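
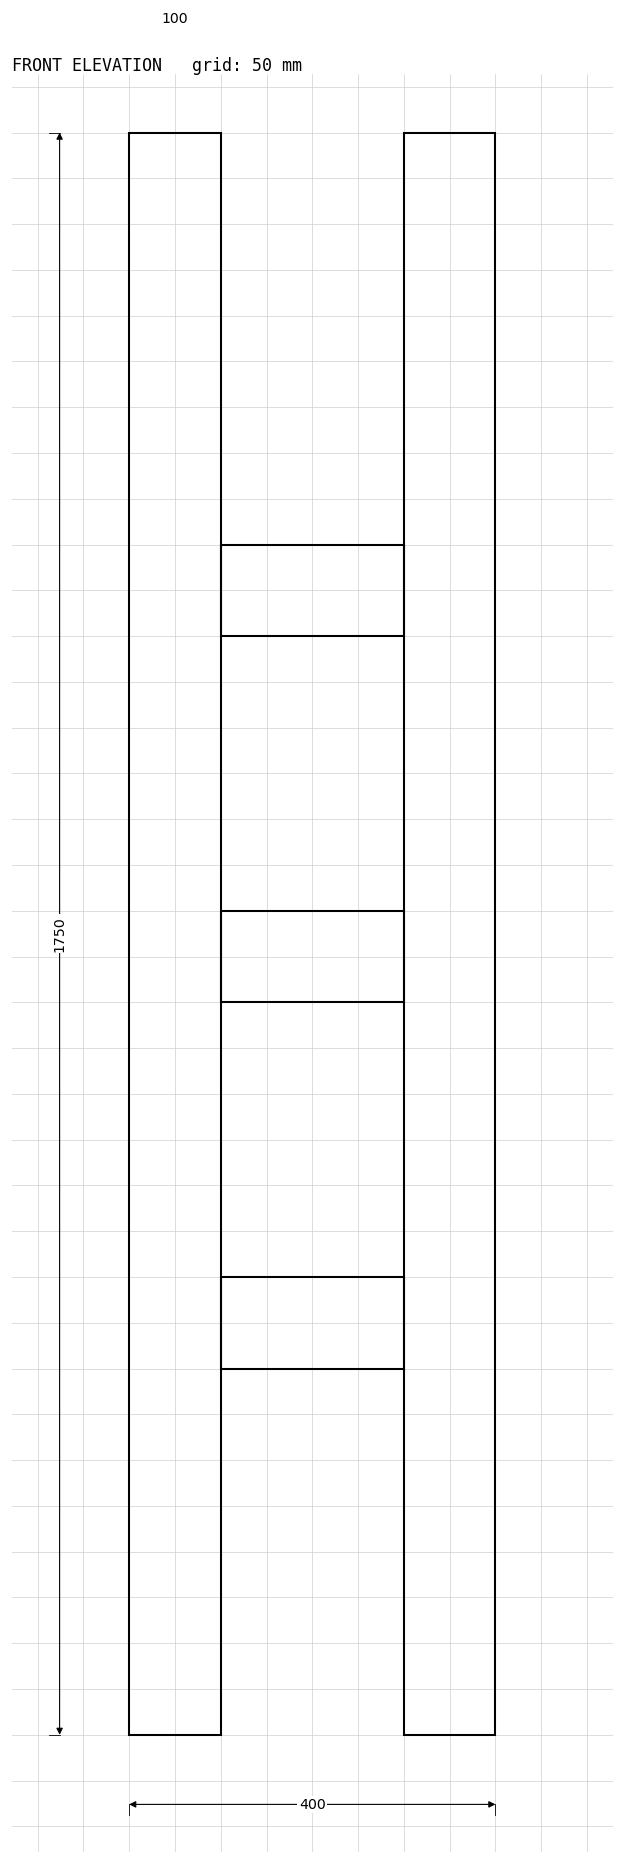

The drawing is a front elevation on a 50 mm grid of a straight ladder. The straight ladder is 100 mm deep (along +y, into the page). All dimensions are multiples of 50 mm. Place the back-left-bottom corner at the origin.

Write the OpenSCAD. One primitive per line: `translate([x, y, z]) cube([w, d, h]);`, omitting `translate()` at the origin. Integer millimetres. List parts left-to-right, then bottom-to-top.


cube([100, 100, 1750]);
translate([100, 0, 400]) cube([200, 100, 100]);
translate([100, 0, 800]) cube([200, 100, 100]);
translate([100, 0, 1200]) cube([200, 100, 100]);
translate([300, 0, 0]) cube([100, 100, 1750]);


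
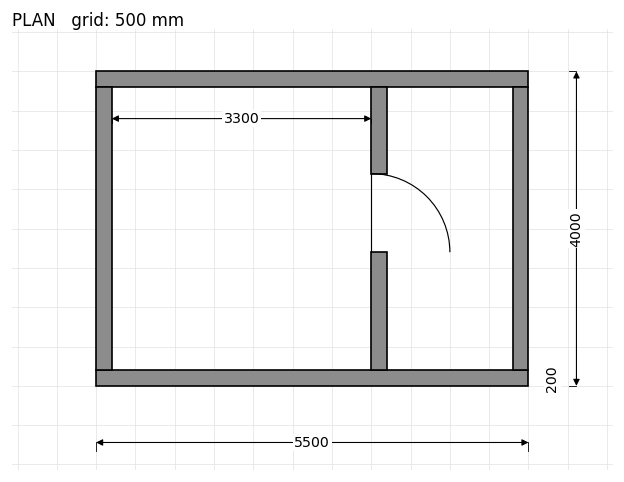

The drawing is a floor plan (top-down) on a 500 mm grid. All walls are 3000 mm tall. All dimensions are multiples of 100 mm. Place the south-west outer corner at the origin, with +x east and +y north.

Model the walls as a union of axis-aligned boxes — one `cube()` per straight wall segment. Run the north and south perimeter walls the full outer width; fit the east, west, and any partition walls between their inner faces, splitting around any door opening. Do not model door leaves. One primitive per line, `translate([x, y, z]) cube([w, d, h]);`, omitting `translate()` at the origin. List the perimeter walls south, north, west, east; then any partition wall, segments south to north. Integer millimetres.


cube([5500, 200, 3000]);
translate([0, 3800, 0]) cube([5500, 200, 3000]);
translate([0, 200, 0]) cube([200, 3600, 3000]);
translate([5300, 200, 0]) cube([200, 3600, 3000]);
translate([3500, 200, 0]) cube([200, 1500, 3000]);
translate([3500, 2700, 0]) cube([200, 1100, 3000]);


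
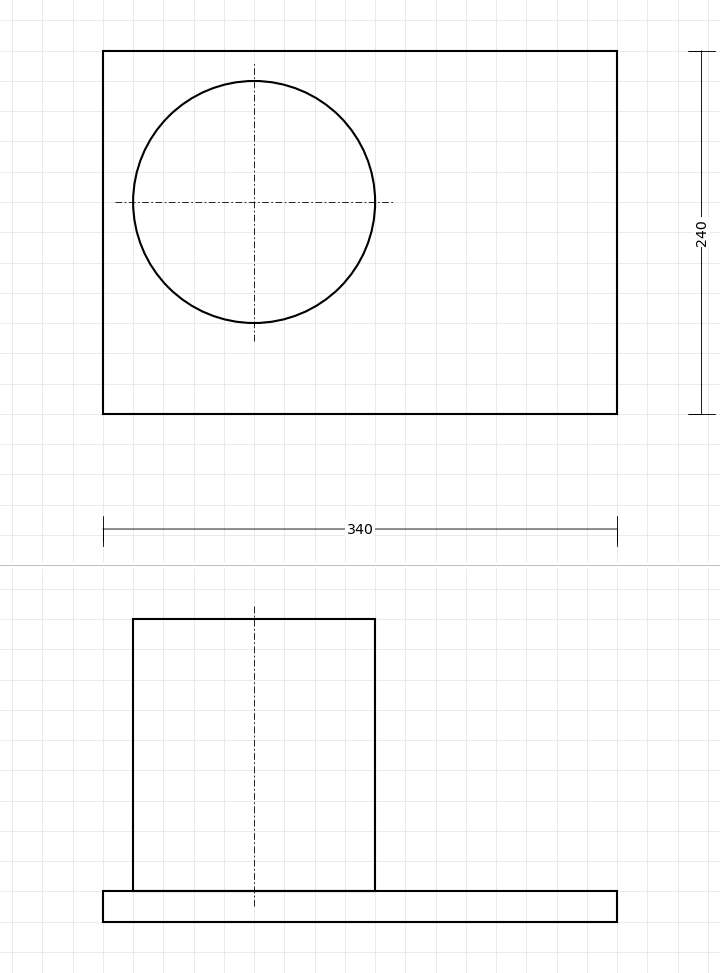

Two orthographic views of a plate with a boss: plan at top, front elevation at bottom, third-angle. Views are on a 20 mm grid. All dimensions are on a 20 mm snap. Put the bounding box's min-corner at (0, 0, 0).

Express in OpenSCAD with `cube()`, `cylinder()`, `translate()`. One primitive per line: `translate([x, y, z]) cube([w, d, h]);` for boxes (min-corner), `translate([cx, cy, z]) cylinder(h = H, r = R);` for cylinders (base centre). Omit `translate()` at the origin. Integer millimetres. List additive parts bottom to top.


cube([340, 240, 20]);
translate([100, 140, 20]) cylinder(h = 180, r = 80);


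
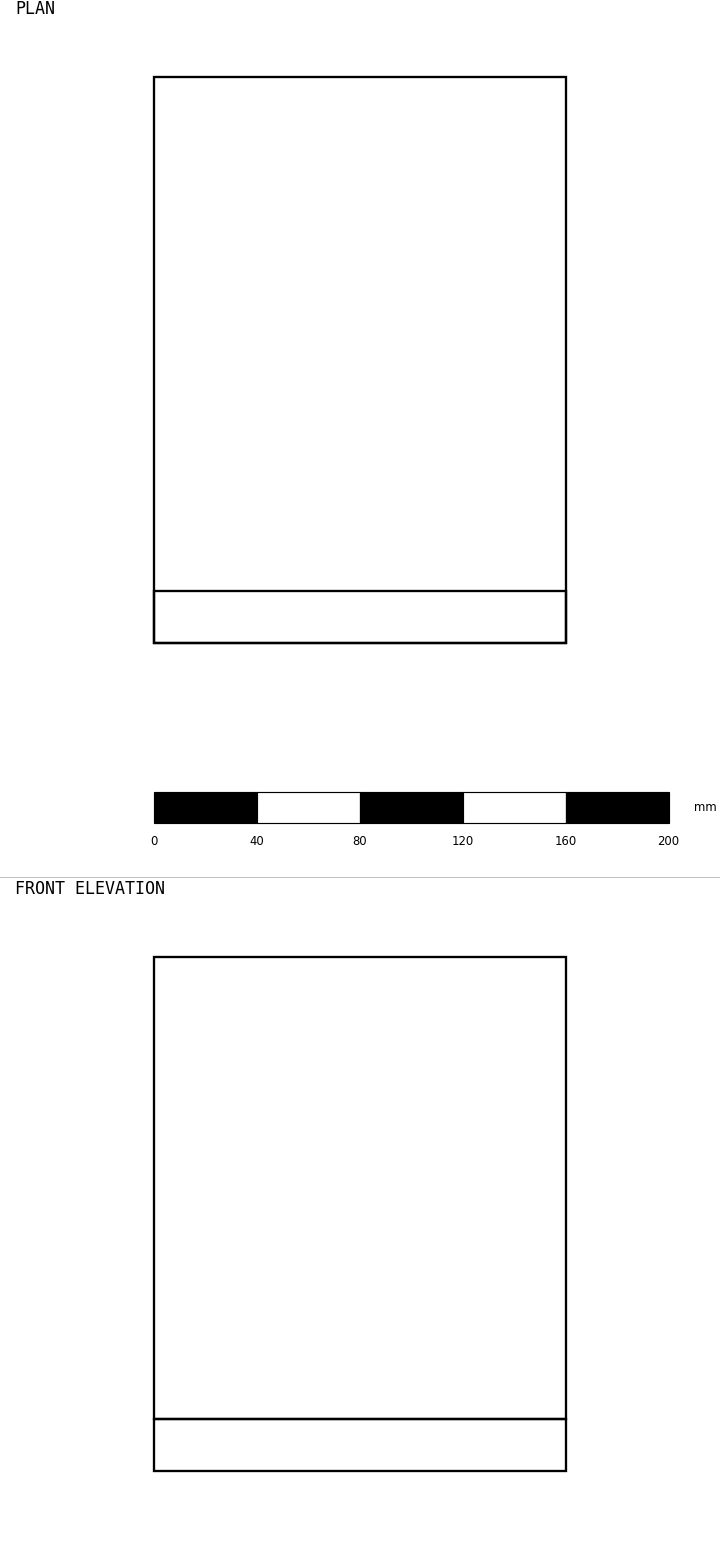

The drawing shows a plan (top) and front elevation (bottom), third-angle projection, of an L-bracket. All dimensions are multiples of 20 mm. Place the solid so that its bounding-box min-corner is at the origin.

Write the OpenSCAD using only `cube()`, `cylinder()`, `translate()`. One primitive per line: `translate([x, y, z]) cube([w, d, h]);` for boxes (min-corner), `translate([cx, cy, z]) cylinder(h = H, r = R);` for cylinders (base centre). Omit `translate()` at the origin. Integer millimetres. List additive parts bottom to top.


cube([160, 220, 20]);
translate([0, 0, 20]) cube([160, 20, 180]);


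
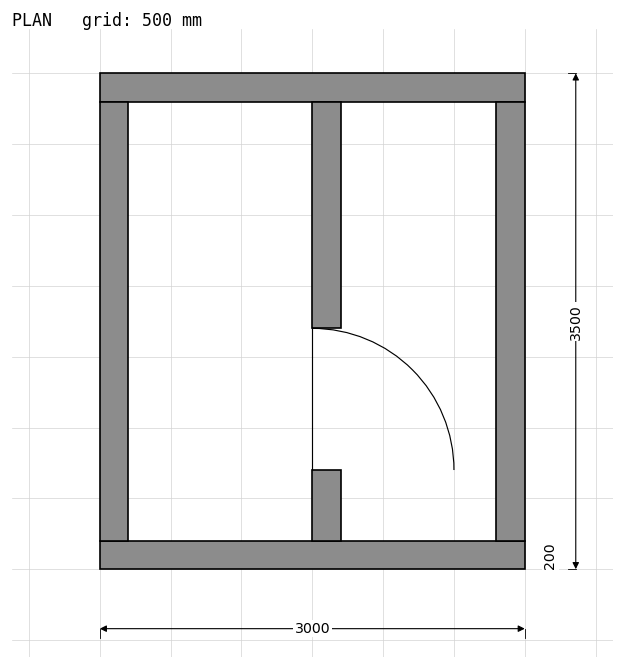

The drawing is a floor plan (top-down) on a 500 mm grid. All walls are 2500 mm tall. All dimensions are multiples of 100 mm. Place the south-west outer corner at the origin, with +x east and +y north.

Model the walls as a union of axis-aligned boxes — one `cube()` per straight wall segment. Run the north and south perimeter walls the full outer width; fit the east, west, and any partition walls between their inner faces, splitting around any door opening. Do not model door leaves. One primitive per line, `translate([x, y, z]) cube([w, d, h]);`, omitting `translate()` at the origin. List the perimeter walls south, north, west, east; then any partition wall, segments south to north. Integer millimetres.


cube([3000, 200, 2500]);
translate([0, 3300, 0]) cube([3000, 200, 2500]);
translate([0, 200, 0]) cube([200, 3100, 2500]);
translate([2800, 200, 0]) cube([200, 3100, 2500]);
translate([1500, 200, 0]) cube([200, 500, 2500]);
translate([1500, 1700, 0]) cube([200, 1600, 2500]);


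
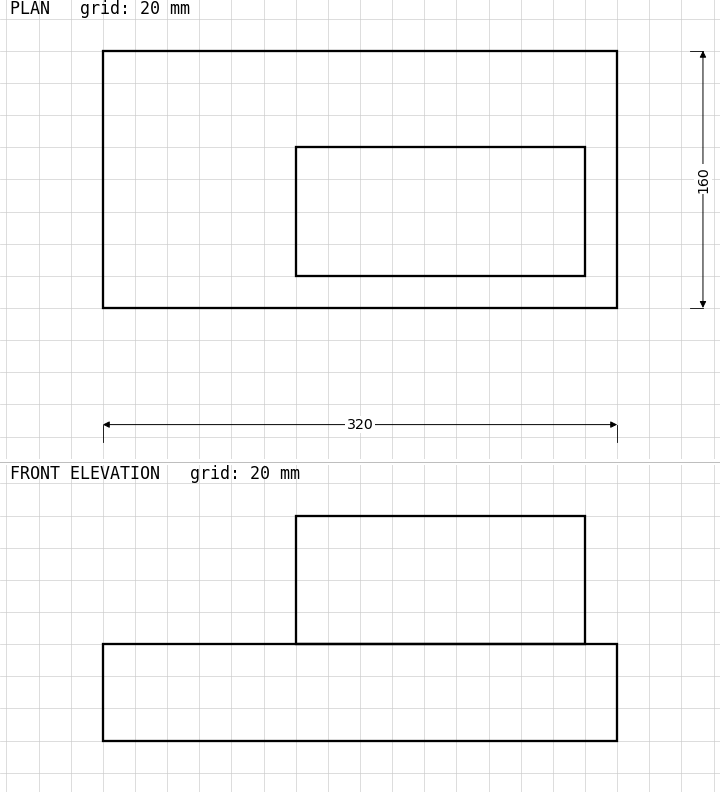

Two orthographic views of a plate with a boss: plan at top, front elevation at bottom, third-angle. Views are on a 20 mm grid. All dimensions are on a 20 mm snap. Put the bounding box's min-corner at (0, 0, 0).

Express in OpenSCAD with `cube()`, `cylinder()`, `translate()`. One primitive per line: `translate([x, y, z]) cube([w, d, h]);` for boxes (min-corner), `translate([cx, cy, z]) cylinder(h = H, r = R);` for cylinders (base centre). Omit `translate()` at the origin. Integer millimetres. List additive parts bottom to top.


cube([320, 160, 60]);
translate([120, 20, 60]) cube([180, 80, 80]);


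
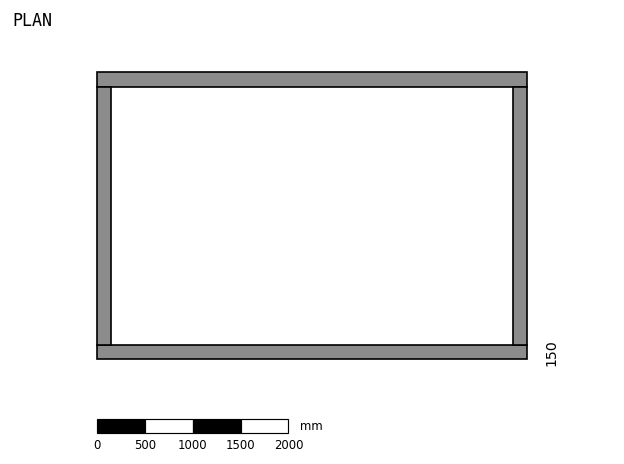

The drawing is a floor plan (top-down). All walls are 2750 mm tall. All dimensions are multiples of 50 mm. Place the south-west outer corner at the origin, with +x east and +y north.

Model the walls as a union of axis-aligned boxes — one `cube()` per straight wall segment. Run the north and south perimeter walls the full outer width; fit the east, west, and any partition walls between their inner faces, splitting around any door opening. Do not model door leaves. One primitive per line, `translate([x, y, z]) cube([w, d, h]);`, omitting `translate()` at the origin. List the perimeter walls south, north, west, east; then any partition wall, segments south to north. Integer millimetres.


cube([4500, 150, 2750]);
translate([0, 2850, 0]) cube([4500, 150, 2750]);
translate([0, 150, 0]) cube([150, 2700, 2750]);
translate([4350, 150, 0]) cube([150, 2700, 2750]);


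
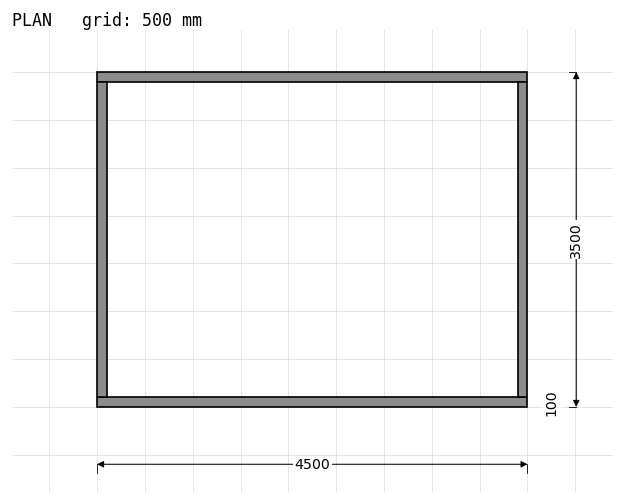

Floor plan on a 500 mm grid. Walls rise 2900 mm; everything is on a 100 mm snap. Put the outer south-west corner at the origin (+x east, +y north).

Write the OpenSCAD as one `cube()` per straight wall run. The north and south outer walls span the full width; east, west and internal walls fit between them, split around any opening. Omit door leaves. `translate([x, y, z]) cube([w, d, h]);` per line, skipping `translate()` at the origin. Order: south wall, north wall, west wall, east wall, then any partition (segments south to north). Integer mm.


cube([4500, 100, 2900]);
translate([0, 3400, 0]) cube([4500, 100, 2900]);
translate([0, 100, 0]) cube([100, 3300, 2900]);
translate([4400, 100, 0]) cube([100, 3300, 2900]);


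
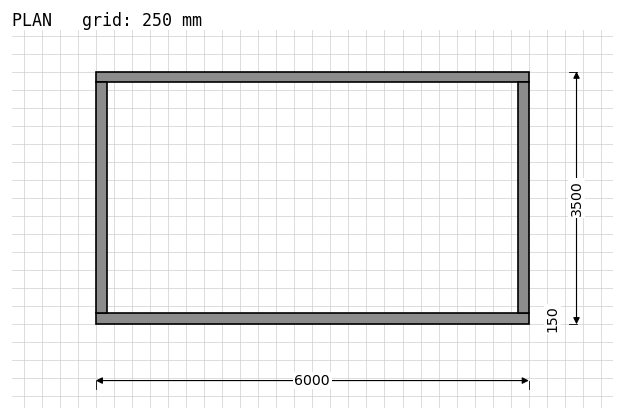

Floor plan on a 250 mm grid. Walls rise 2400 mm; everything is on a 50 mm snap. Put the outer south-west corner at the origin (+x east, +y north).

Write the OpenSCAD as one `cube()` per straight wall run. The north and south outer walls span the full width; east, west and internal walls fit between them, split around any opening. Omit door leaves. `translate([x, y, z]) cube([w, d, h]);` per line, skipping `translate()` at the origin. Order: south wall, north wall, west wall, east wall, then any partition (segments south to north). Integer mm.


cube([6000, 150, 2400]);
translate([0, 3350, 0]) cube([6000, 150, 2400]);
translate([0, 150, 0]) cube([150, 3200, 2400]);
translate([5850, 150, 0]) cube([150, 3200, 2400]);


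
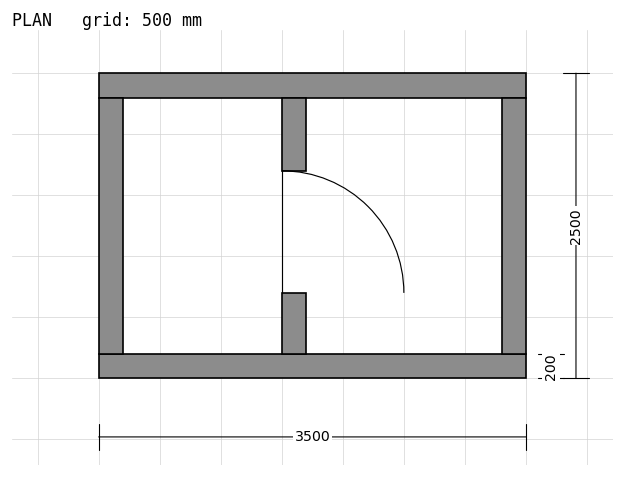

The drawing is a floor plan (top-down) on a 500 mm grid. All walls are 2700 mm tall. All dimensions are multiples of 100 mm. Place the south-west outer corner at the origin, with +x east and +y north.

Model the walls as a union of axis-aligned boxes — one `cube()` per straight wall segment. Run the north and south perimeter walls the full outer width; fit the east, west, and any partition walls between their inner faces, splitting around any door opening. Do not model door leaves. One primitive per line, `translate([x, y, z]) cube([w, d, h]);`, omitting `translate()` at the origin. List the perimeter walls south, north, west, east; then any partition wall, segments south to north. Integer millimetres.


cube([3500, 200, 2700]);
translate([0, 2300, 0]) cube([3500, 200, 2700]);
translate([0, 200, 0]) cube([200, 2100, 2700]);
translate([3300, 200, 0]) cube([200, 2100, 2700]);
translate([1500, 200, 0]) cube([200, 500, 2700]);
translate([1500, 1700, 0]) cube([200, 600, 2700]);


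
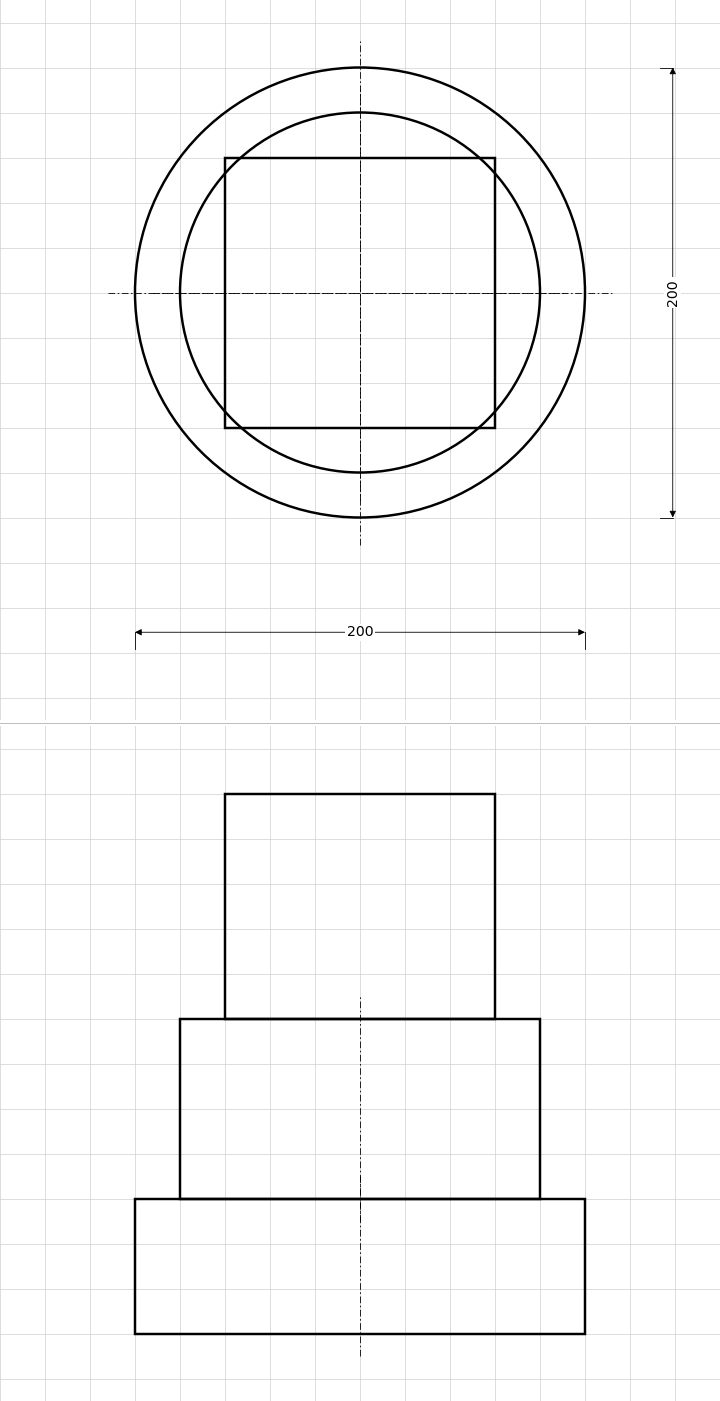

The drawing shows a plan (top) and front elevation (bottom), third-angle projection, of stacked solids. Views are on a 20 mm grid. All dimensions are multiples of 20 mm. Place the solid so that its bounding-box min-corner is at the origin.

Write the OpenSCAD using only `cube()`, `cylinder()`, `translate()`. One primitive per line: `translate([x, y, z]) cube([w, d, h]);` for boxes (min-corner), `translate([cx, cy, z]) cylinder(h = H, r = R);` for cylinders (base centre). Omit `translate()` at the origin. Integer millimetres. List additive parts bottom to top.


translate([100, 100, 0]) cylinder(h = 60, r = 100);
translate([100, 100, 60]) cylinder(h = 80, r = 80);
translate([40, 40, 140]) cube([120, 120, 100]);


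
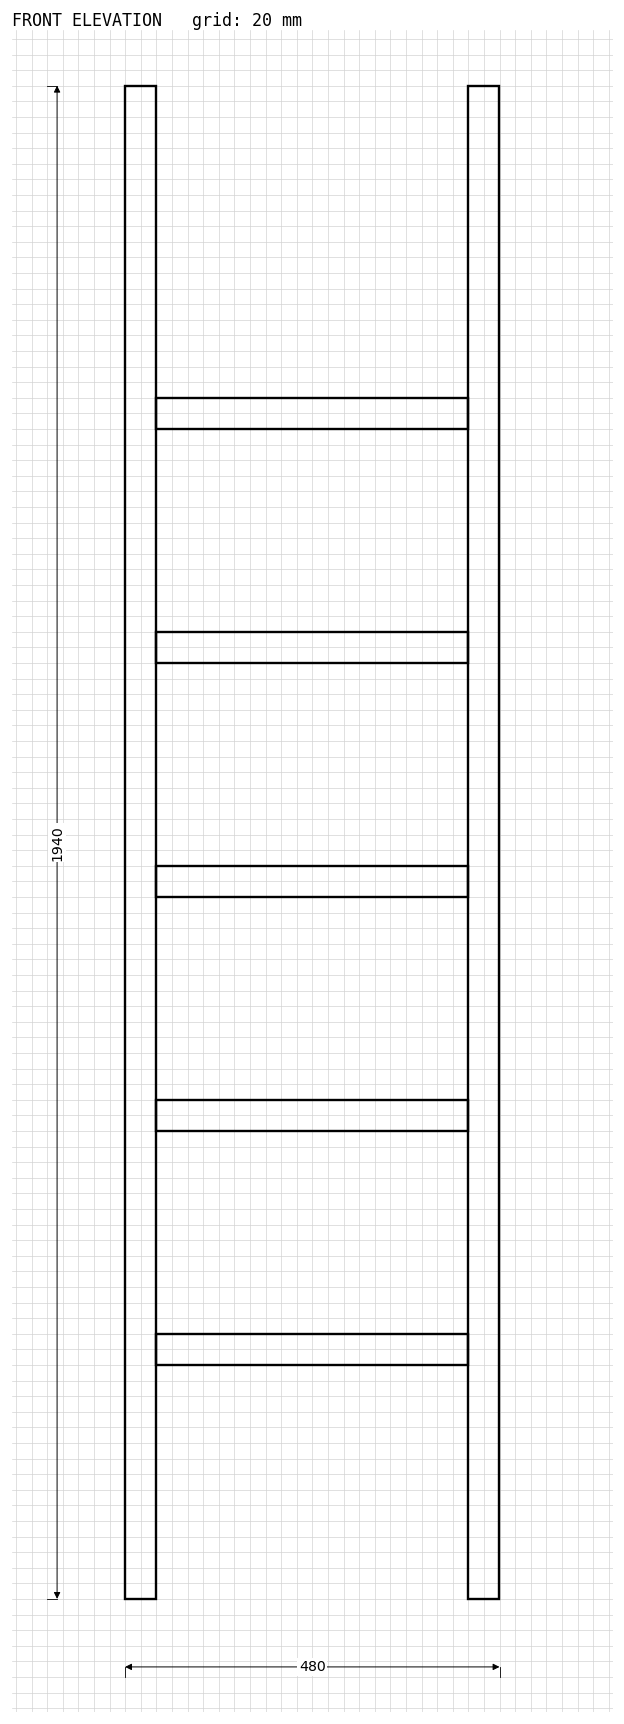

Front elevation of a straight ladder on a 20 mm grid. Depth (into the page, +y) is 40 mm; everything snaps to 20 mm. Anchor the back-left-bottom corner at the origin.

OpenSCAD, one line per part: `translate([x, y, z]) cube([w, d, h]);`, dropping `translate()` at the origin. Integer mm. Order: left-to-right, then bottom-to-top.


cube([40, 40, 1940]);
translate([40, 0, 300]) cube([400, 40, 40]);
translate([40, 0, 600]) cube([400, 40, 40]);
translate([40, 0, 900]) cube([400, 40, 40]);
translate([40, 0, 1200]) cube([400, 40, 40]);
translate([40, 0, 1500]) cube([400, 40, 40]);
translate([440, 0, 0]) cube([40, 40, 1940]);


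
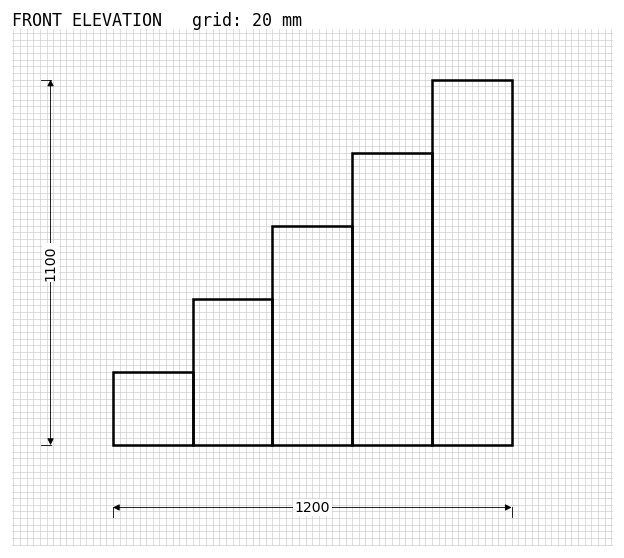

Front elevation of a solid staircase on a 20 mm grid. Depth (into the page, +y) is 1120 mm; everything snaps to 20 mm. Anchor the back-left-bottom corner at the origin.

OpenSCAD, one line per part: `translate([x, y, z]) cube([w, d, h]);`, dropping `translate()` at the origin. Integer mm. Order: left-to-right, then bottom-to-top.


cube([240, 1120, 220]);
translate([240, 0, 0]) cube([240, 1120, 440]);
translate([480, 0, 0]) cube([240, 1120, 660]);
translate([720, 0, 0]) cube([240, 1120, 880]);
translate([960, 0, 0]) cube([240, 1120, 1100]);


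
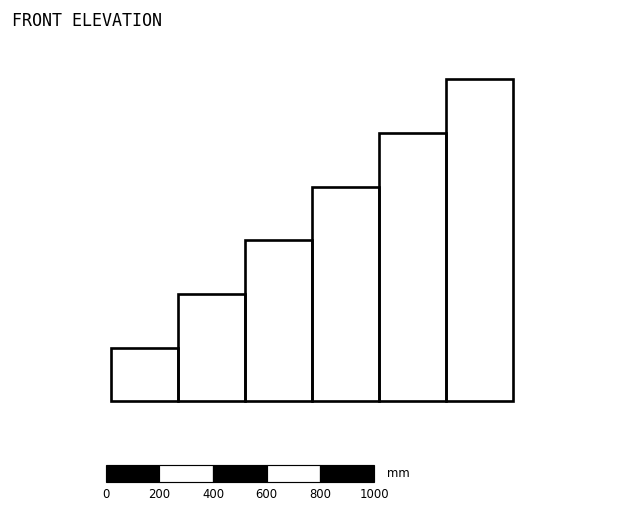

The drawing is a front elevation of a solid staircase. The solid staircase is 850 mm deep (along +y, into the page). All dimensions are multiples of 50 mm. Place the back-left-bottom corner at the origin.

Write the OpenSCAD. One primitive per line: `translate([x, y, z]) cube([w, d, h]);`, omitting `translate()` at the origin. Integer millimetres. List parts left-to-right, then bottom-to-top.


cube([250, 850, 200]);
translate([250, 0, 0]) cube([250, 850, 400]);
translate([500, 0, 0]) cube([250, 850, 600]);
translate([750, 0, 0]) cube([250, 850, 800]);
translate([1000, 0, 0]) cube([250, 850, 1000]);
translate([1250, 0, 0]) cube([250, 850, 1200]);


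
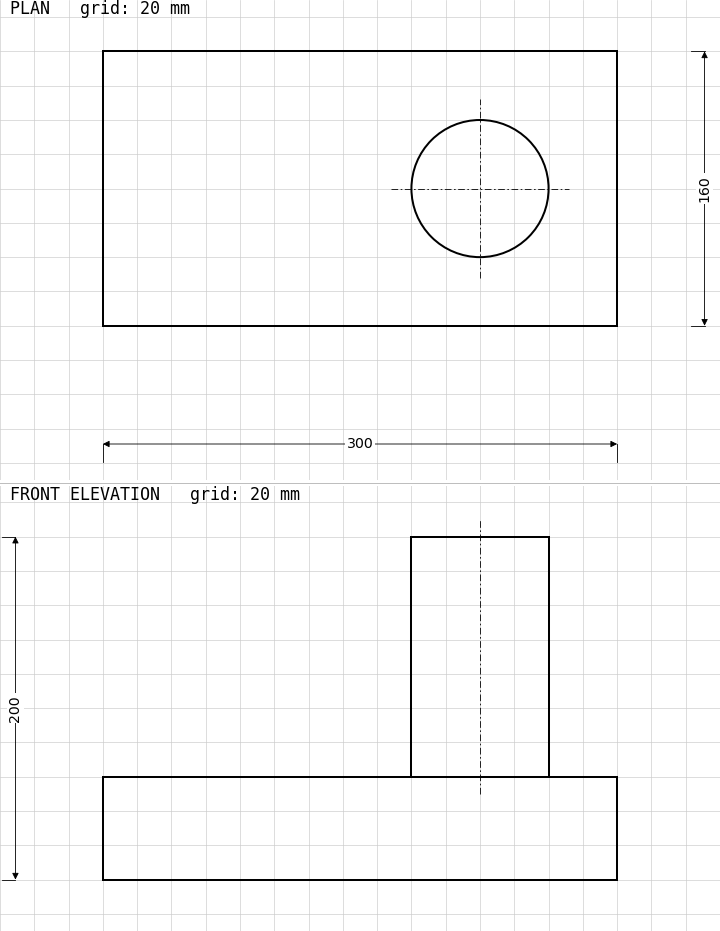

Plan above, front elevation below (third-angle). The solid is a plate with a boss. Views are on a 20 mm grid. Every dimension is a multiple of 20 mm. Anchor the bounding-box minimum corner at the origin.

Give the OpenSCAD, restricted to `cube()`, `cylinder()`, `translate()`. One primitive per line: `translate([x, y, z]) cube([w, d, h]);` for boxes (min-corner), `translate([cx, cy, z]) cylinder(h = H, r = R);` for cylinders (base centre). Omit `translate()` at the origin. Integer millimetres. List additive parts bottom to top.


cube([300, 160, 60]);
translate([220, 80, 60]) cylinder(h = 140, r = 40);


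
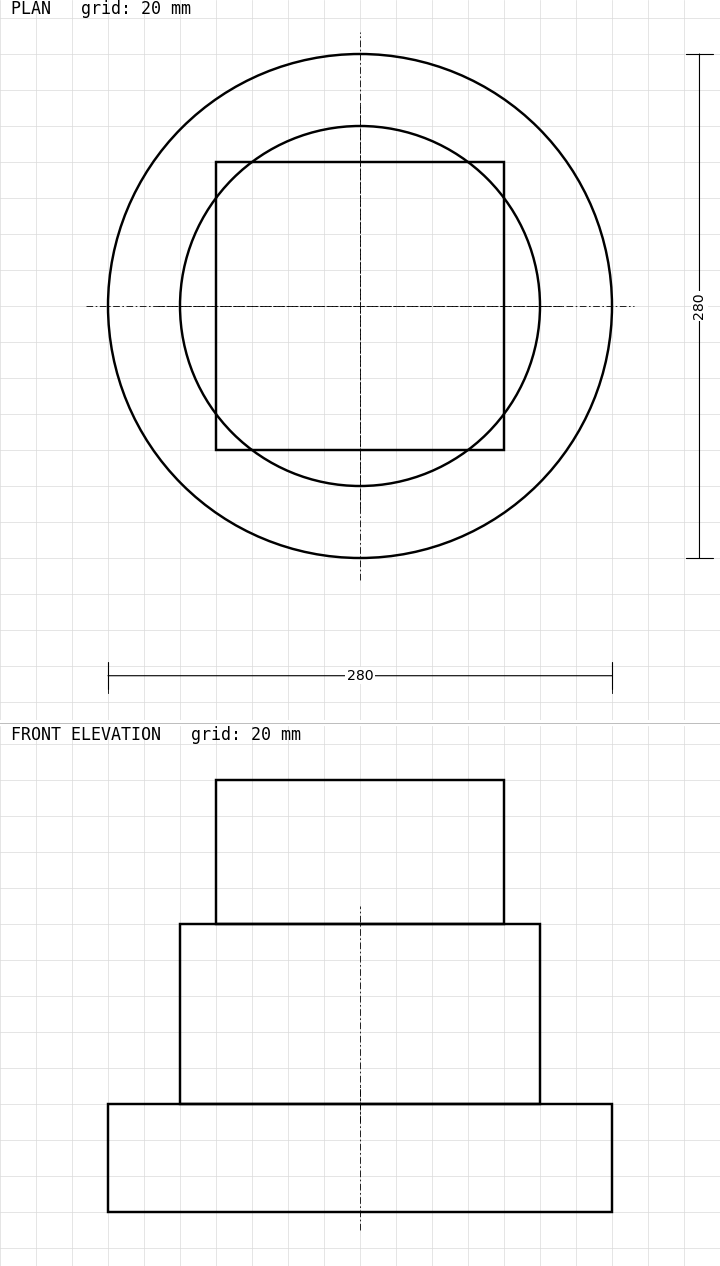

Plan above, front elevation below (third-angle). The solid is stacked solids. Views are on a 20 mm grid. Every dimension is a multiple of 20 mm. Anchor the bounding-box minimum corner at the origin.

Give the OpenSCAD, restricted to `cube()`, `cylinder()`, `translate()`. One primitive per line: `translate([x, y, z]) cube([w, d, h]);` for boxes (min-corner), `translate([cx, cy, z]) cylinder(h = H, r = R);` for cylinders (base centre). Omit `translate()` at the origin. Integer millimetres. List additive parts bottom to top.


translate([140, 140, 0]) cylinder(h = 60, r = 140);
translate([140, 140, 60]) cylinder(h = 100, r = 100);
translate([60, 60, 160]) cube([160, 160, 80]);


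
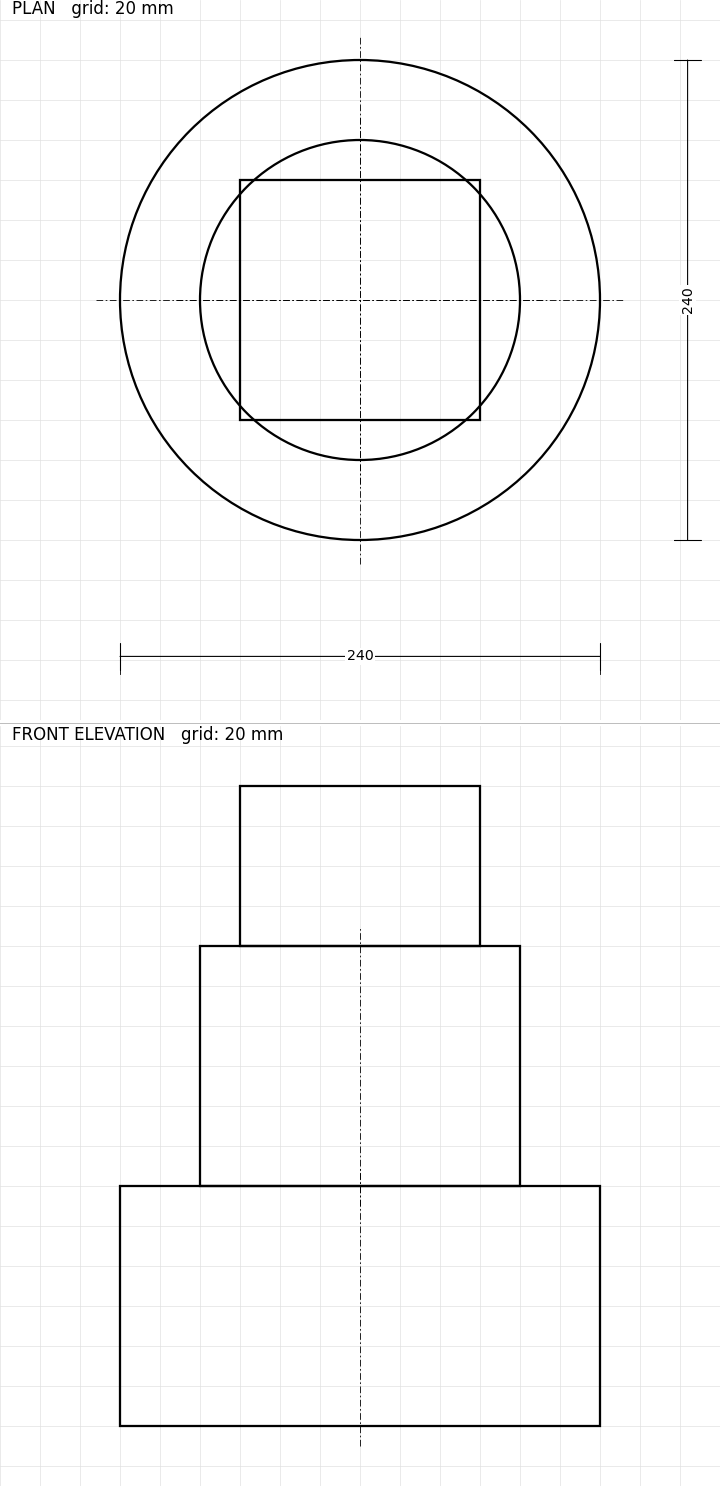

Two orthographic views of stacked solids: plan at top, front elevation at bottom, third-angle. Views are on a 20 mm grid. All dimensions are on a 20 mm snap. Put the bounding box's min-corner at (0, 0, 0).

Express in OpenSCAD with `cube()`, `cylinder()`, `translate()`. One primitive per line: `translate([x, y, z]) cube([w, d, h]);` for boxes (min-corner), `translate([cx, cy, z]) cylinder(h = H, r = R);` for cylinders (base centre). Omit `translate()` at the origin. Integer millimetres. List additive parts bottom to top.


translate([120, 120, 0]) cylinder(h = 120, r = 120);
translate([120, 120, 120]) cylinder(h = 120, r = 80);
translate([60, 60, 240]) cube([120, 120, 80]);


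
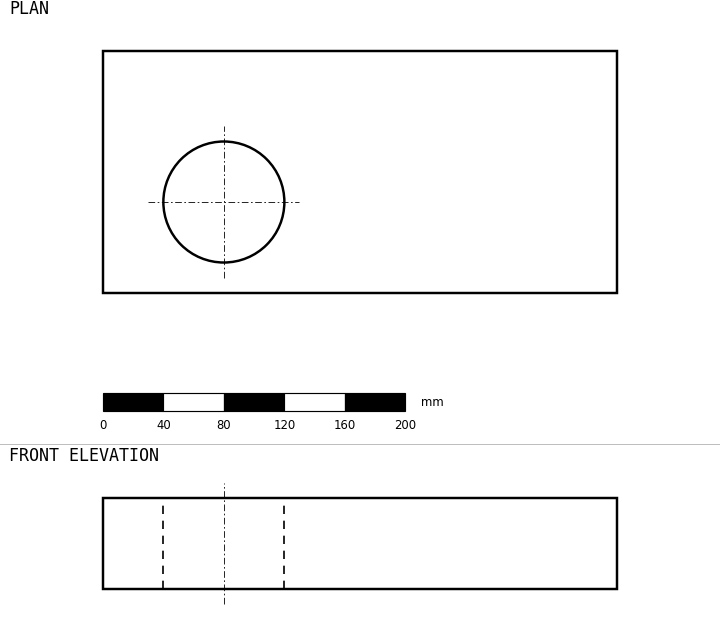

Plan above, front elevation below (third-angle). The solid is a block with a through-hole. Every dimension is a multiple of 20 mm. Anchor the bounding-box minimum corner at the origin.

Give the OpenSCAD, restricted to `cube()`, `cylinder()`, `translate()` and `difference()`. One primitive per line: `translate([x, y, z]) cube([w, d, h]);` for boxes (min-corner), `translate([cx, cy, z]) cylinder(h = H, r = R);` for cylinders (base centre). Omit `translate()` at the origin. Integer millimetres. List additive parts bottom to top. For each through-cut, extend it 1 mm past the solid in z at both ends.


difference() {
  cube([340, 160, 60]);
  translate([80, 60, -1]) cylinder(h = 62, r = 40);
}


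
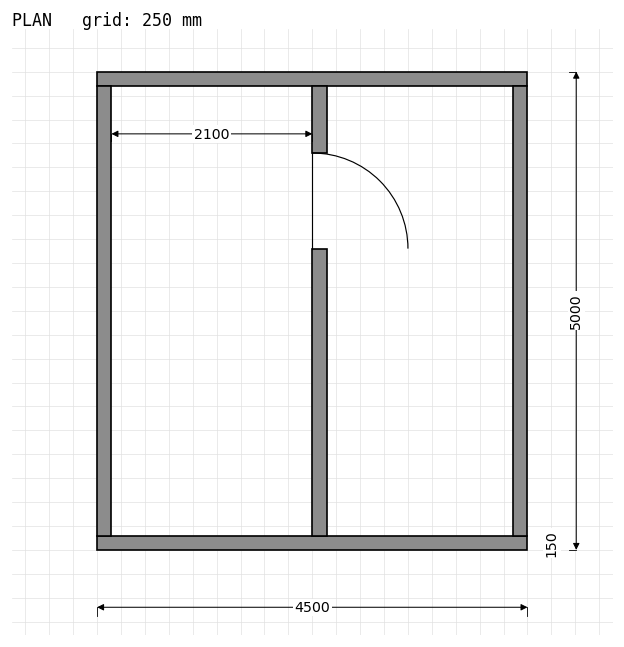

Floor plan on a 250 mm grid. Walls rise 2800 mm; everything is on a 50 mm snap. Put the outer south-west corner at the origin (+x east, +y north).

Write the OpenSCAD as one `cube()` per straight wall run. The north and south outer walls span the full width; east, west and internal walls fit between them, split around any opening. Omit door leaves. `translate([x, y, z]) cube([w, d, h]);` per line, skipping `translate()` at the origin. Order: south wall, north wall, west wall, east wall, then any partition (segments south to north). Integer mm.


cube([4500, 150, 2800]);
translate([0, 4850, 0]) cube([4500, 150, 2800]);
translate([0, 150, 0]) cube([150, 4700, 2800]);
translate([4350, 150, 0]) cube([150, 4700, 2800]);
translate([2250, 150, 0]) cube([150, 3000, 2800]);
translate([2250, 4150, 0]) cube([150, 700, 2800]);


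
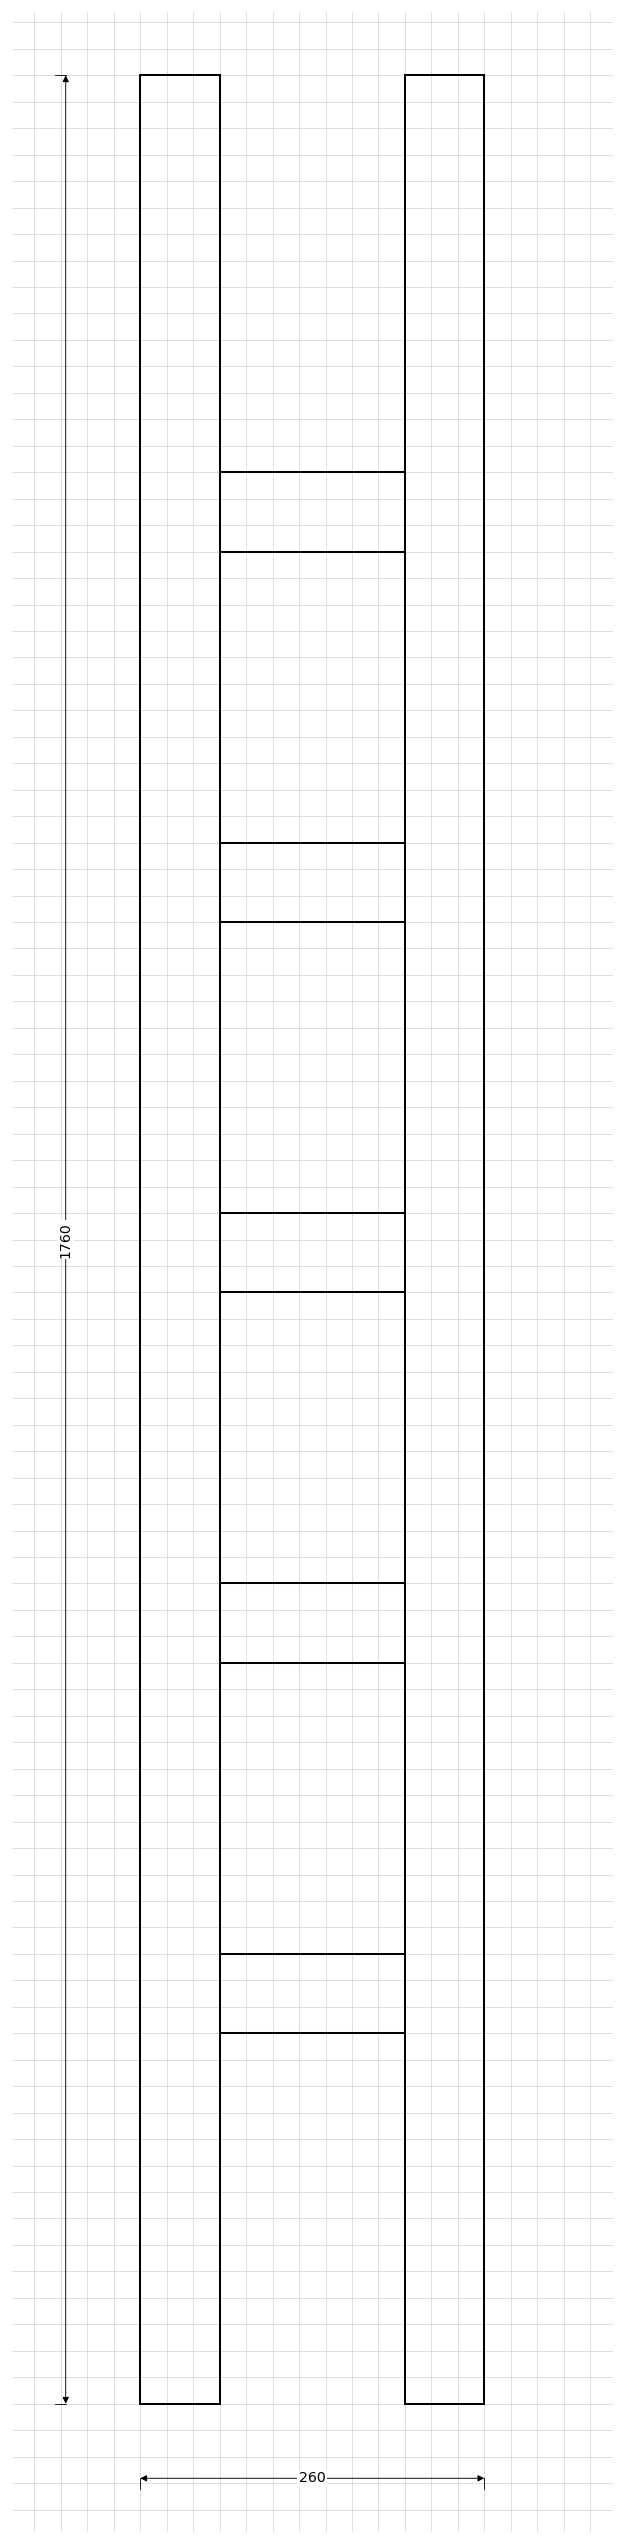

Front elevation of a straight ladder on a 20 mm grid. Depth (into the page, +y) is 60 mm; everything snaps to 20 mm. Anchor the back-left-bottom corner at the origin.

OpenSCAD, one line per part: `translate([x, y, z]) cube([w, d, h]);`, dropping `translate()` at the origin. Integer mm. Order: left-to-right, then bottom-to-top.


cube([60, 60, 1760]);
translate([60, 0, 280]) cube([140, 60, 60]);
translate([60, 0, 560]) cube([140, 60, 60]);
translate([60, 0, 840]) cube([140, 60, 60]);
translate([60, 0, 1120]) cube([140, 60, 60]);
translate([60, 0, 1400]) cube([140, 60, 60]);
translate([200, 0, 0]) cube([60, 60, 1760]);


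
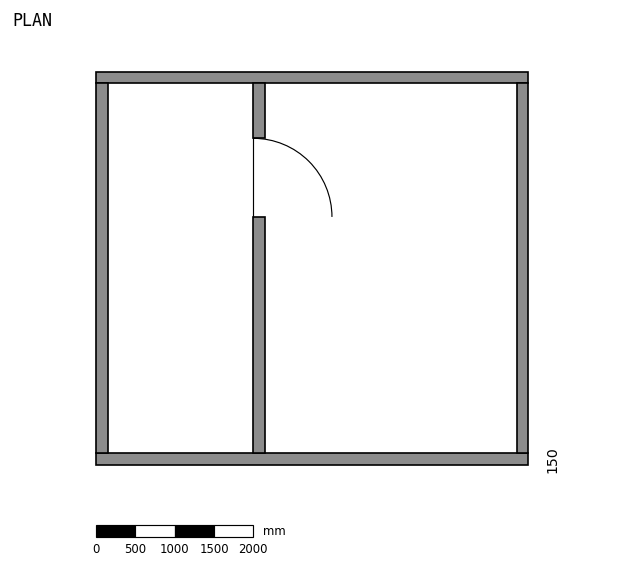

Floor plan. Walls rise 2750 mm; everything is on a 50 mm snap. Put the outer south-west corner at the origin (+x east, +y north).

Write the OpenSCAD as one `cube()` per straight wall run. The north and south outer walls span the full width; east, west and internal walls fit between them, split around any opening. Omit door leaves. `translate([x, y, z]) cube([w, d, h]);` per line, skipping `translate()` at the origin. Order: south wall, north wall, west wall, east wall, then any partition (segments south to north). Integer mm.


cube([5500, 150, 2750]);
translate([0, 4850, 0]) cube([5500, 150, 2750]);
translate([0, 150, 0]) cube([150, 4700, 2750]);
translate([5350, 150, 0]) cube([150, 4700, 2750]);
translate([2000, 150, 0]) cube([150, 3000, 2750]);
translate([2000, 4150, 0]) cube([150, 700, 2750]);


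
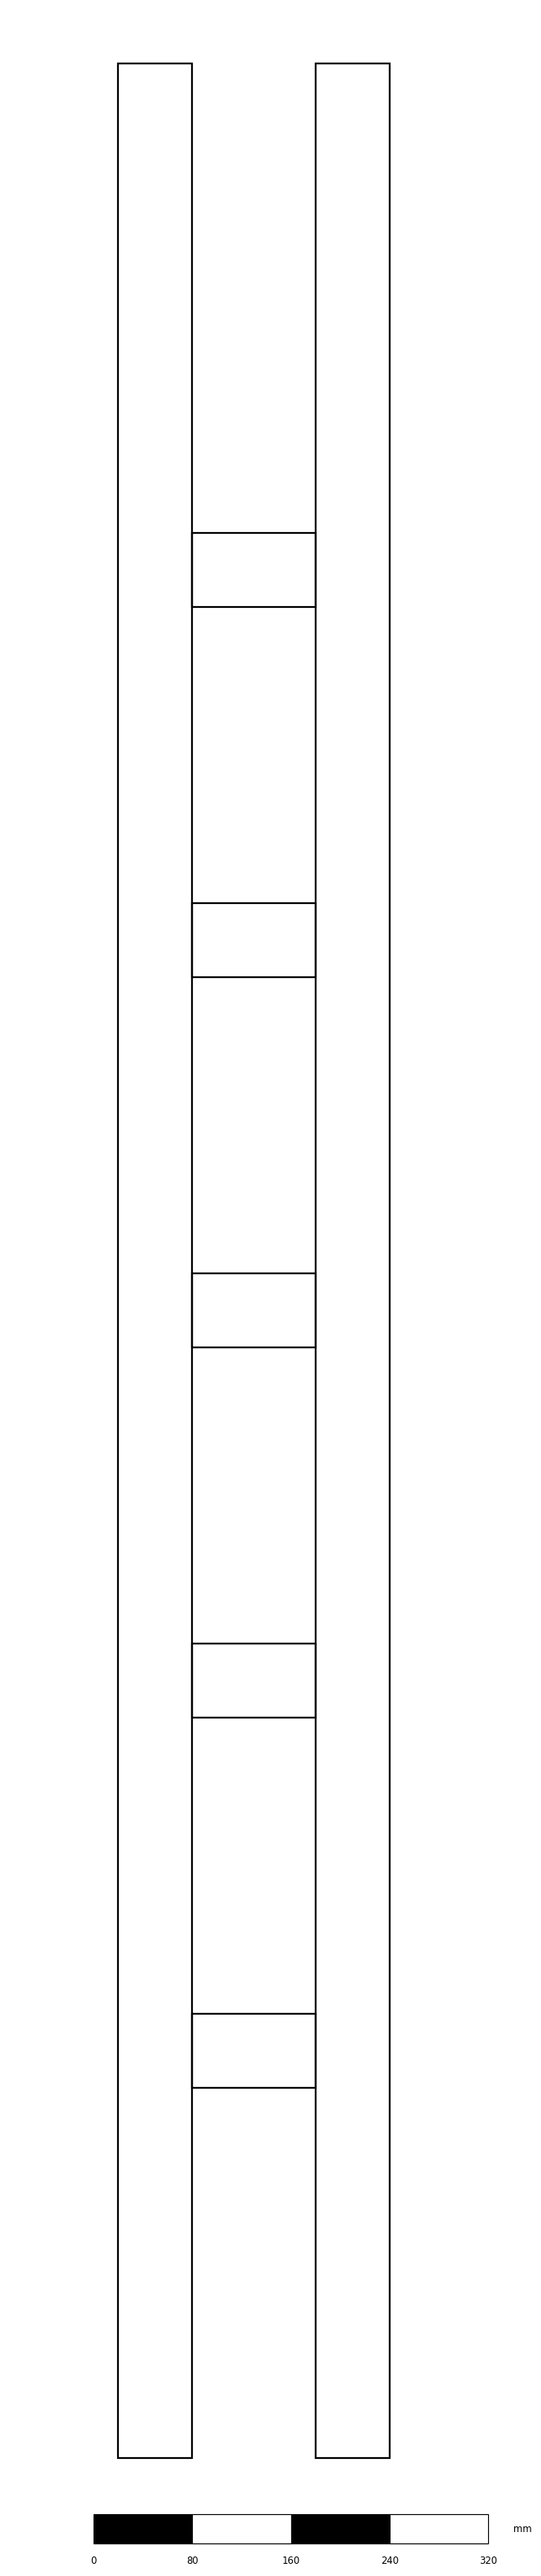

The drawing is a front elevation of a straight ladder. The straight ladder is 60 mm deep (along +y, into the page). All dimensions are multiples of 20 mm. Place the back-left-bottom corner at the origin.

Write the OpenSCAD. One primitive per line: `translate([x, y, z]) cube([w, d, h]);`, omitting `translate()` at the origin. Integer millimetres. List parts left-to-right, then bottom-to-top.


cube([60, 60, 1940]);
translate([60, 0, 300]) cube([100, 60, 60]);
translate([60, 0, 600]) cube([100, 60, 60]);
translate([60, 0, 900]) cube([100, 60, 60]);
translate([60, 0, 1200]) cube([100, 60, 60]);
translate([60, 0, 1500]) cube([100, 60, 60]);
translate([160, 0, 0]) cube([60, 60, 1940]);


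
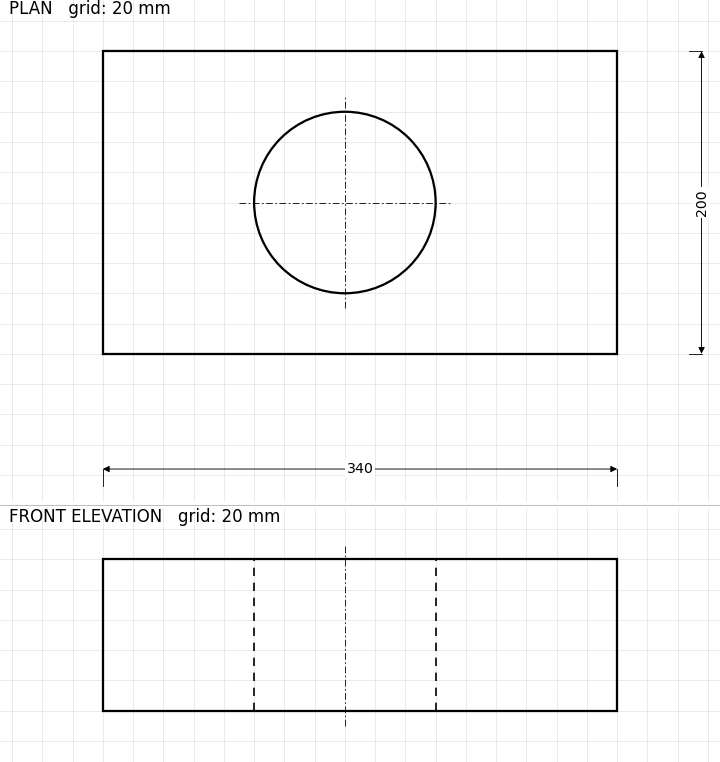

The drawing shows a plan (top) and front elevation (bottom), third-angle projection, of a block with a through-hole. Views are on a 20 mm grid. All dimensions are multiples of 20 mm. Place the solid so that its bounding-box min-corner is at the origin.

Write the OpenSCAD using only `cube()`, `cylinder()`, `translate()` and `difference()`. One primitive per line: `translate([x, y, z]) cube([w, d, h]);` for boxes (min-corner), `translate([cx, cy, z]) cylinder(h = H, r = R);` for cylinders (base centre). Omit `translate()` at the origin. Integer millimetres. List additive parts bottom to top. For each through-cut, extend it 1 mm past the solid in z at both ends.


difference() {
  cube([340, 200, 100]);
  translate([160, 100, -1]) cylinder(h = 102, r = 60);
}


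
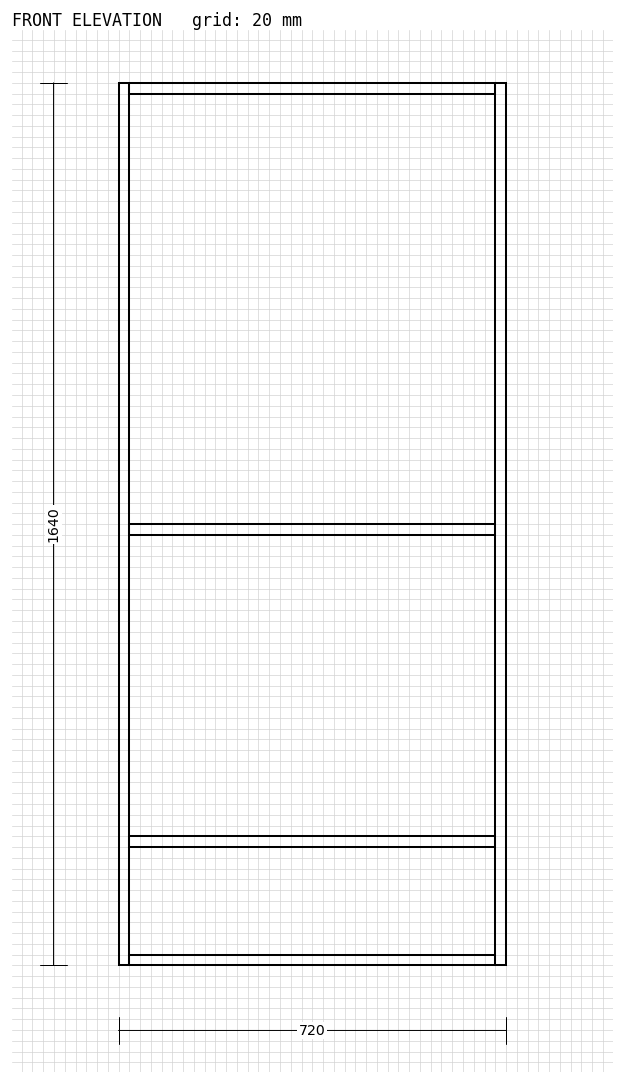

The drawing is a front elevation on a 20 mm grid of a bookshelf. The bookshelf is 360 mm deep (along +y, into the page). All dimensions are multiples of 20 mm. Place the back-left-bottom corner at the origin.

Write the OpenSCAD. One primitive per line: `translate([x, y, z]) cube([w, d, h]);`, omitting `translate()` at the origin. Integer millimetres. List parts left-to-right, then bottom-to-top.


cube([20, 360, 1640]);
translate([20, 0, 0]) cube([680, 360, 20]);
translate([20, 0, 220]) cube([680, 360, 20]);
translate([20, 0, 800]) cube([680, 360, 20]);
translate([20, 0, 1620]) cube([680, 360, 20]);
translate([700, 0, 0]) cube([20, 360, 1640]);


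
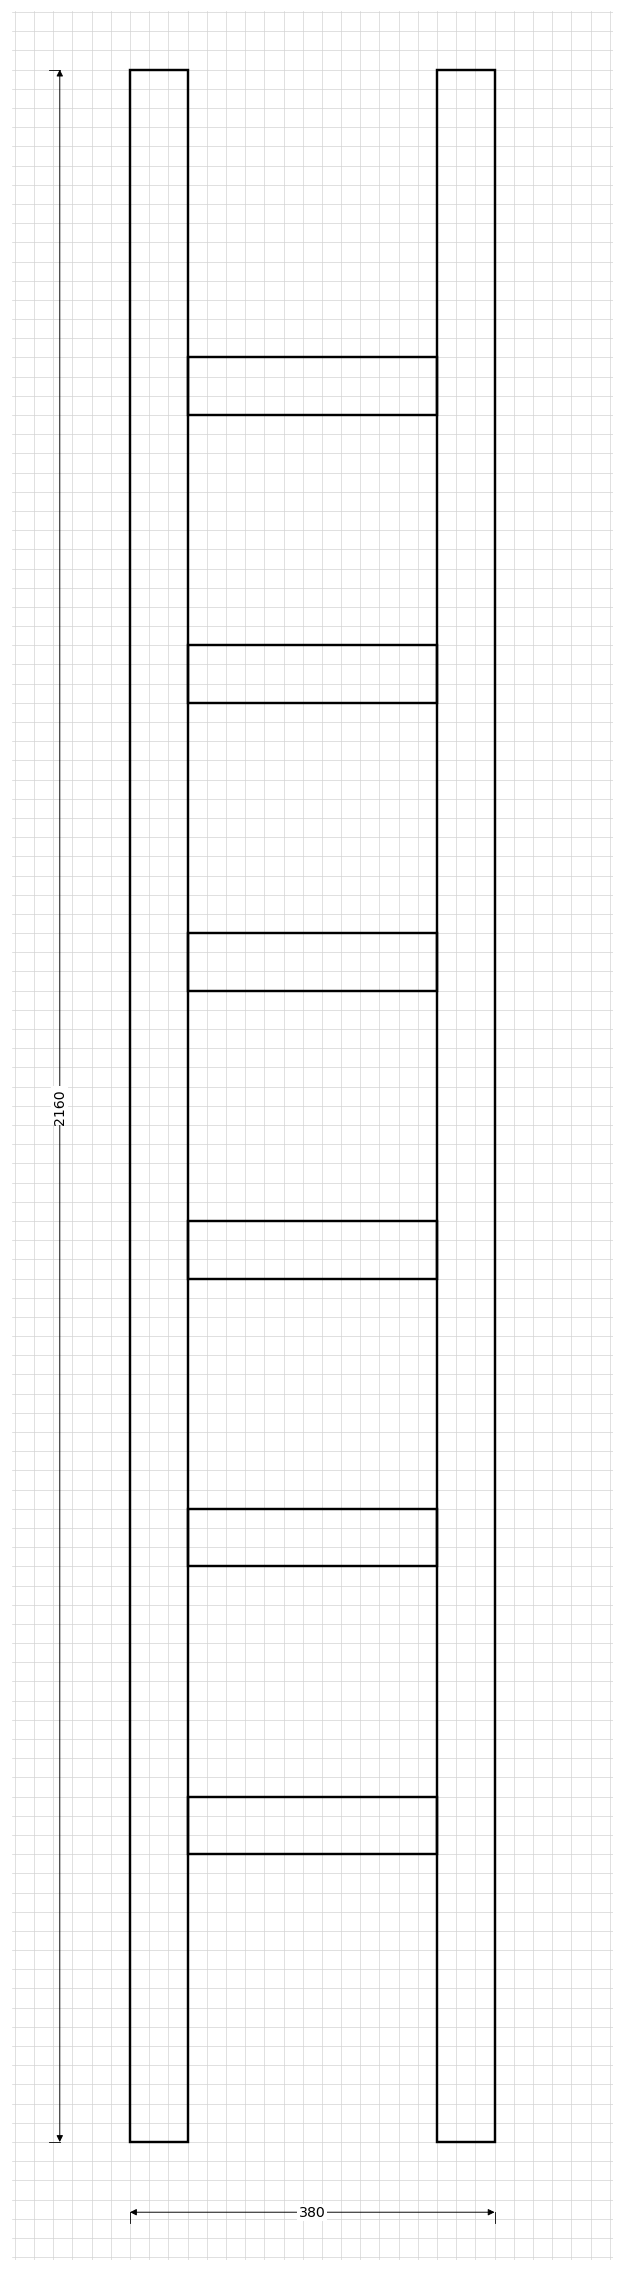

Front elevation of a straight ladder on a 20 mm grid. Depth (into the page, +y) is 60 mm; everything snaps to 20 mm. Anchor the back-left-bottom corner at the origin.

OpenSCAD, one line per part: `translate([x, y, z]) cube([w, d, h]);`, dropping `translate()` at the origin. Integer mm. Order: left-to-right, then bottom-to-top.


cube([60, 60, 2160]);
translate([60, 0, 300]) cube([260, 60, 60]);
translate([60, 0, 600]) cube([260, 60, 60]);
translate([60, 0, 900]) cube([260, 60, 60]);
translate([60, 0, 1200]) cube([260, 60, 60]);
translate([60, 0, 1500]) cube([260, 60, 60]);
translate([60, 0, 1800]) cube([260, 60, 60]);
translate([320, 0, 0]) cube([60, 60, 2160]);


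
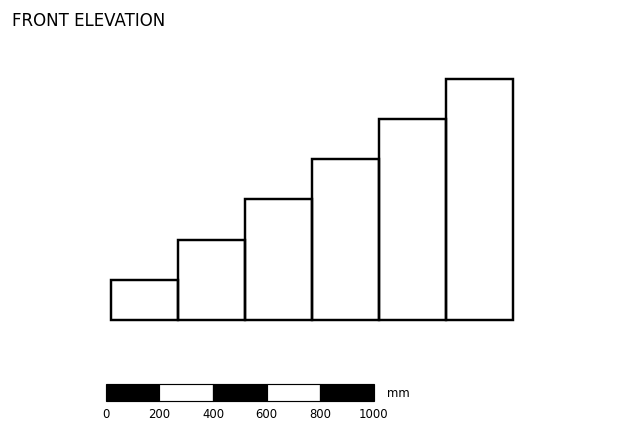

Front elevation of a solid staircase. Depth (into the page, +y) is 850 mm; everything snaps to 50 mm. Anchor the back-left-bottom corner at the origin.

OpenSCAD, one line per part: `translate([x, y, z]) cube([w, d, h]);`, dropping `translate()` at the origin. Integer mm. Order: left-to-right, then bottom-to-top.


cube([250, 850, 150]);
translate([250, 0, 0]) cube([250, 850, 300]);
translate([500, 0, 0]) cube([250, 850, 450]);
translate([750, 0, 0]) cube([250, 850, 600]);
translate([1000, 0, 0]) cube([250, 850, 750]);
translate([1250, 0, 0]) cube([250, 850, 900]);


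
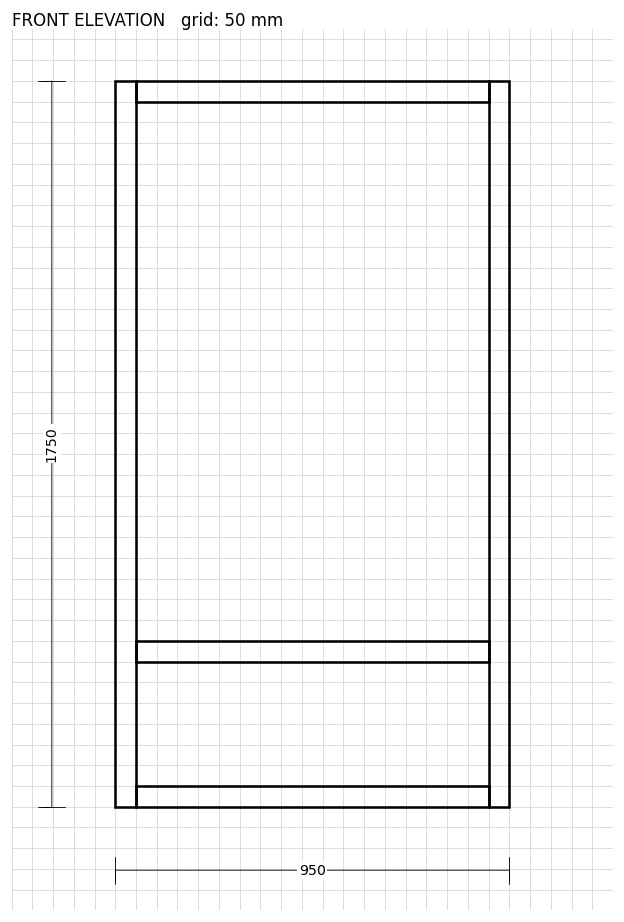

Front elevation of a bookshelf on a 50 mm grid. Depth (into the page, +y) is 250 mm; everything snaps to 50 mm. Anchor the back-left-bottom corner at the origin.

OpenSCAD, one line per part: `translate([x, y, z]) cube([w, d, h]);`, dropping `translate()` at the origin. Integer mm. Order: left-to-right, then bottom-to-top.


cube([50, 250, 1750]);
translate([50, 0, 0]) cube([850, 250, 50]);
translate([50, 0, 350]) cube([850, 250, 50]);
translate([50, 0, 1700]) cube([850, 250, 50]);
translate([900, 0, 0]) cube([50, 250, 1750]);


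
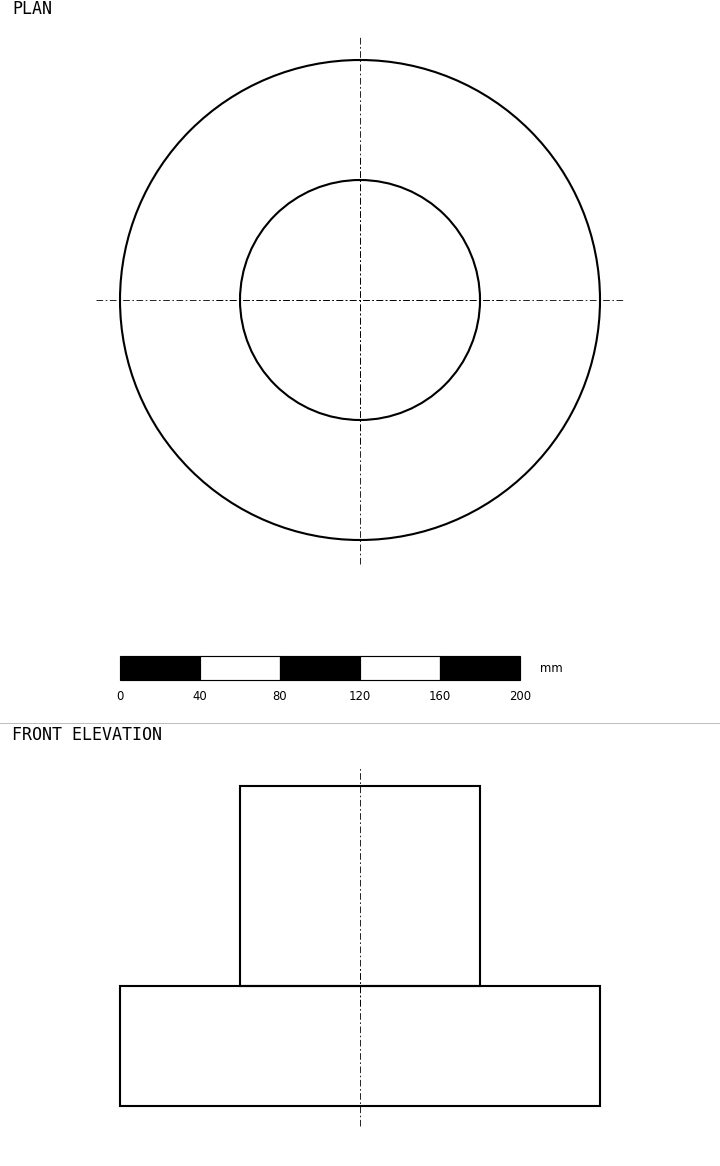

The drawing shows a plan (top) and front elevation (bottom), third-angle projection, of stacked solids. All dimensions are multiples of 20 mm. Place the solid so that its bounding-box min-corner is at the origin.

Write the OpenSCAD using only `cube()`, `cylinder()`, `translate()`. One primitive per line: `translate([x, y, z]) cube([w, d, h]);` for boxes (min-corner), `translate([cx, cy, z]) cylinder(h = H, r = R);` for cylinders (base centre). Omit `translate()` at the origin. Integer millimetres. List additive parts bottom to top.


translate([120, 120, 0]) cylinder(h = 60, r = 120);
translate([120, 120, 60]) cylinder(h = 100, r = 60);


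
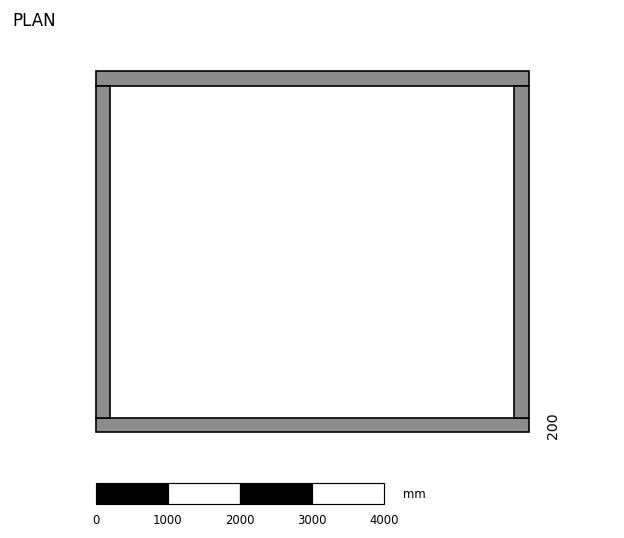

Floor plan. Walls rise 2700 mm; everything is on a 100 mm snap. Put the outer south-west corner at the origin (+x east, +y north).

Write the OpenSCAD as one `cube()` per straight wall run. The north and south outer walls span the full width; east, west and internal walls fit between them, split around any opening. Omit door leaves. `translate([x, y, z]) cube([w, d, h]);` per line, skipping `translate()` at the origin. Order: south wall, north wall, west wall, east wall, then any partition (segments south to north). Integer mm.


cube([6000, 200, 2700]);
translate([0, 4800, 0]) cube([6000, 200, 2700]);
translate([0, 200, 0]) cube([200, 4600, 2700]);
translate([5800, 200, 0]) cube([200, 4600, 2700]);


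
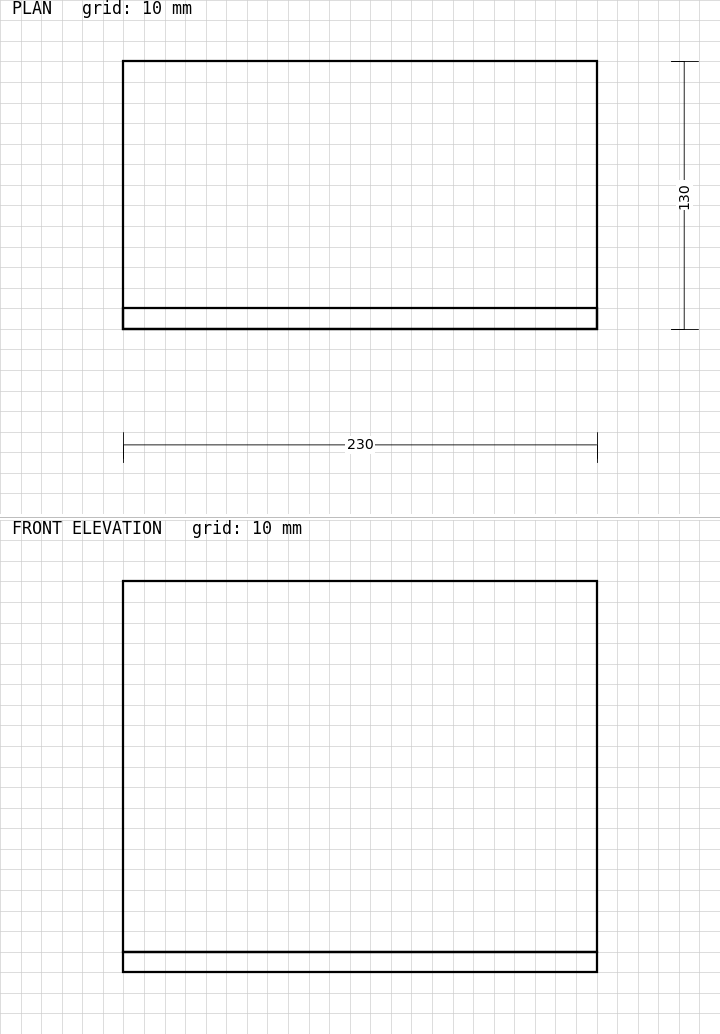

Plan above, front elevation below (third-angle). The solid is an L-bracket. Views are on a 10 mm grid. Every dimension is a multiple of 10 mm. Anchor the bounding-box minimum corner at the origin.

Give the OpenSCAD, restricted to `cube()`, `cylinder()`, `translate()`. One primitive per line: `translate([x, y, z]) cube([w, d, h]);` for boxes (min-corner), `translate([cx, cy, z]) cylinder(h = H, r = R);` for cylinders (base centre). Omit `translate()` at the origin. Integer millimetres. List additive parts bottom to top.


cube([230, 130, 10]);
translate([0, 0, 10]) cube([230, 10, 180]);


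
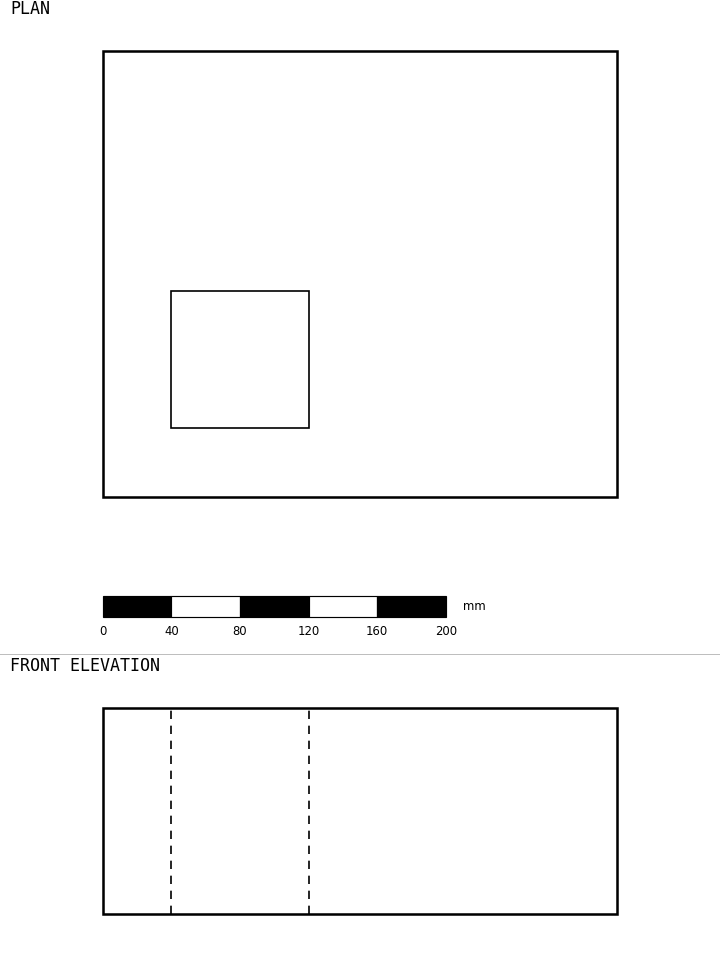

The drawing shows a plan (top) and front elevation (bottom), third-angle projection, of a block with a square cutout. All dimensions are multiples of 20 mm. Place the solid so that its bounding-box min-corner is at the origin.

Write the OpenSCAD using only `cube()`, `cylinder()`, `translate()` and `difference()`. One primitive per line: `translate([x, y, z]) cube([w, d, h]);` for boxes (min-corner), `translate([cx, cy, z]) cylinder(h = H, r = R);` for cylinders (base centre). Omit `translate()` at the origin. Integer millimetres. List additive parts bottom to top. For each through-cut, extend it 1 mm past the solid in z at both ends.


difference() {
  cube([300, 260, 120]);
  translate([40, 40, -1]) cube([80, 80, 122]);
}


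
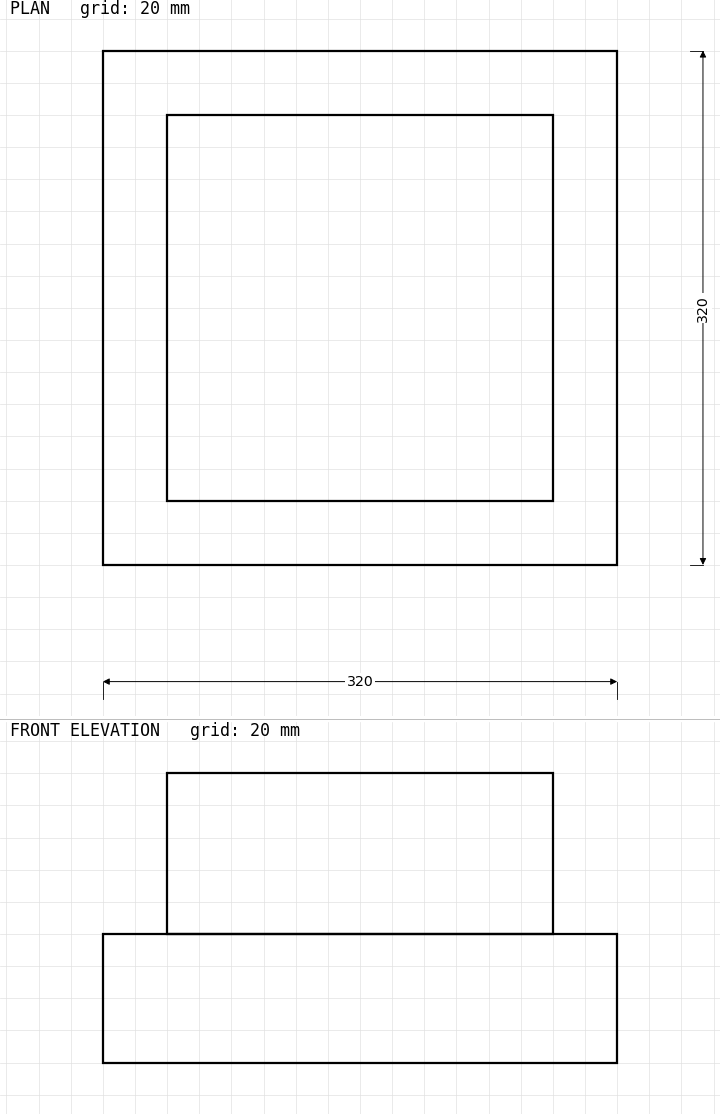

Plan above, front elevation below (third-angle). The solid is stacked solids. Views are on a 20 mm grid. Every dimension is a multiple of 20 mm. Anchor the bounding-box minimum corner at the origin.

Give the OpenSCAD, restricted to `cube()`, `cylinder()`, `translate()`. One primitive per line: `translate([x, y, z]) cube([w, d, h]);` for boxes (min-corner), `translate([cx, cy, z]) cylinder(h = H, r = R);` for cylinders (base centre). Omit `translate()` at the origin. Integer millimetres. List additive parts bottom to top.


cube([320, 320, 80]);
translate([40, 40, 80]) cube([240, 240, 100]);


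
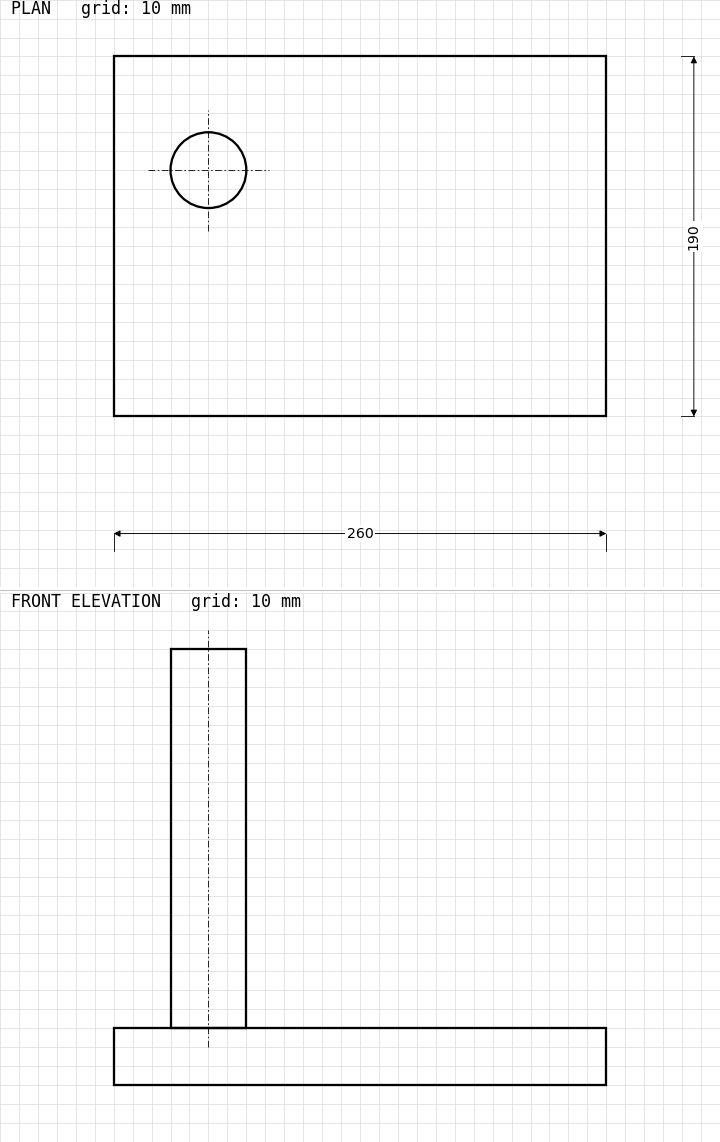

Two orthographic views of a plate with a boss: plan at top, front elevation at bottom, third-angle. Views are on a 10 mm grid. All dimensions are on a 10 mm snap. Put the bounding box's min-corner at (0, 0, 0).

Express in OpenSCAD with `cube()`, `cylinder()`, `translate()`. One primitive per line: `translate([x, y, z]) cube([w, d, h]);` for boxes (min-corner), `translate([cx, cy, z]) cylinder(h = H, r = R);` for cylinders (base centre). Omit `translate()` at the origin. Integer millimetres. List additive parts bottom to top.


cube([260, 190, 30]);
translate([50, 130, 30]) cylinder(h = 200, r = 20);
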